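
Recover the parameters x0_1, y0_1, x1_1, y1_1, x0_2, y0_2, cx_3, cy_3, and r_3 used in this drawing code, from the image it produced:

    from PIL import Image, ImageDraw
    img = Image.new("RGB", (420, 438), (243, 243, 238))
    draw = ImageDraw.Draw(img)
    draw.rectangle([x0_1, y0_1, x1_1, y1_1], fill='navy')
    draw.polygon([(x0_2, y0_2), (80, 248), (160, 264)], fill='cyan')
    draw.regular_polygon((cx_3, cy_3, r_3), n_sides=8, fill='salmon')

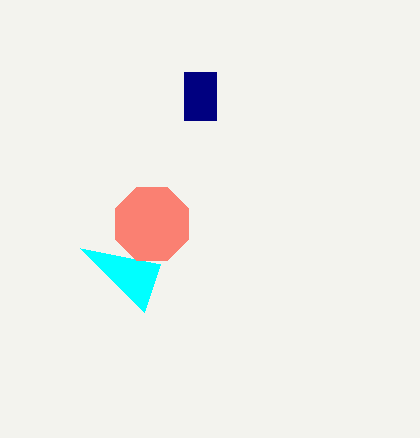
x0_1 = 184, y0_1 = 72, x1_1 = 216, y1_1 = 120, x0_2 = 144, y0_2 = 312, cx_3 = 152, cy_3 = 224, r_3 = 40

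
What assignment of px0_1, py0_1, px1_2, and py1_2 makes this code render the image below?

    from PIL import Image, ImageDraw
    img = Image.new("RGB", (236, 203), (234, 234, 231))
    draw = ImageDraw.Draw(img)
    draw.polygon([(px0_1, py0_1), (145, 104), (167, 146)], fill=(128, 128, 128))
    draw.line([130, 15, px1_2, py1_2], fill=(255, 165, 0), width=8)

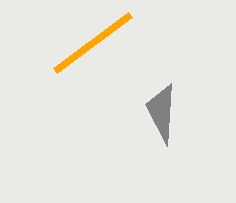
px0_1 = 171
py0_1 = 83
px1_2 = 55
py1_2 = 71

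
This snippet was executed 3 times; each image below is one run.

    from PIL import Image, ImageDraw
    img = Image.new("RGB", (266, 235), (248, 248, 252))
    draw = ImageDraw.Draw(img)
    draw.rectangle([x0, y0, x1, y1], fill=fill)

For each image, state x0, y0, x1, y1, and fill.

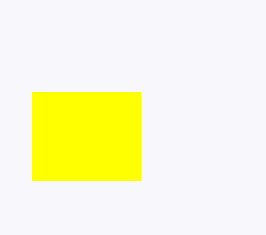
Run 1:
x0 = 32, y0 = 92, x1 = 140, y1 = 180, fill = 'yellow'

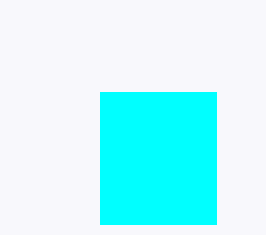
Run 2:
x0 = 100
y0 = 92
x1 = 216
y1 = 224
fill = 'cyan'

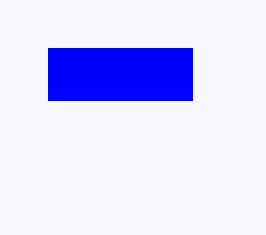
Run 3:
x0 = 48
y0 = 48
x1 = 192
y1 = 100
fill = 'blue'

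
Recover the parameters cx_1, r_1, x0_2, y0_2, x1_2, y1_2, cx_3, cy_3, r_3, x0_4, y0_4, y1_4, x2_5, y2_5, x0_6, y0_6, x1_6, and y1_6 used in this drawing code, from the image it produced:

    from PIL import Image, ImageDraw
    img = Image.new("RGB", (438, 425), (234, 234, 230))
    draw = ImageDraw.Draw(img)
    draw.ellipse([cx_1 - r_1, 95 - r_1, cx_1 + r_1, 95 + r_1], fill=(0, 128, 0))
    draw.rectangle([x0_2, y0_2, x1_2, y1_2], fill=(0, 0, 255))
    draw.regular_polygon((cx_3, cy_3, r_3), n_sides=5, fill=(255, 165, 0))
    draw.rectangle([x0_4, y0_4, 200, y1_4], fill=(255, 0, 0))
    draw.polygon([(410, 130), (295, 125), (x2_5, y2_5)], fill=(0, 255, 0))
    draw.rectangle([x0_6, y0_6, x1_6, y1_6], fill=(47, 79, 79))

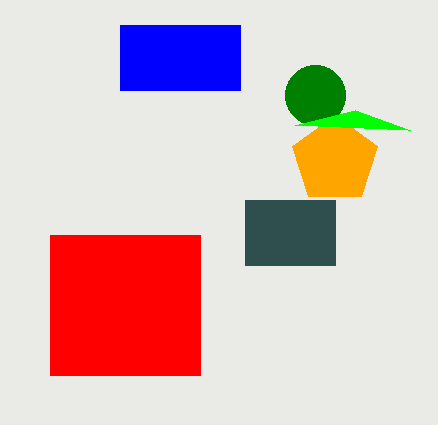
cx_1 = 315, r_1 = 30, x0_2 = 120, y0_2 = 25, x1_2 = 240, y1_2 = 90, cx_3 = 335, cy_3 = 160, r_3 = 45, x0_4 = 50, y0_4 = 235, y1_4 = 375, x2_5 = 355, y2_5 = 110, x0_6 = 245, y0_6 = 200, x1_6 = 335, y1_6 = 265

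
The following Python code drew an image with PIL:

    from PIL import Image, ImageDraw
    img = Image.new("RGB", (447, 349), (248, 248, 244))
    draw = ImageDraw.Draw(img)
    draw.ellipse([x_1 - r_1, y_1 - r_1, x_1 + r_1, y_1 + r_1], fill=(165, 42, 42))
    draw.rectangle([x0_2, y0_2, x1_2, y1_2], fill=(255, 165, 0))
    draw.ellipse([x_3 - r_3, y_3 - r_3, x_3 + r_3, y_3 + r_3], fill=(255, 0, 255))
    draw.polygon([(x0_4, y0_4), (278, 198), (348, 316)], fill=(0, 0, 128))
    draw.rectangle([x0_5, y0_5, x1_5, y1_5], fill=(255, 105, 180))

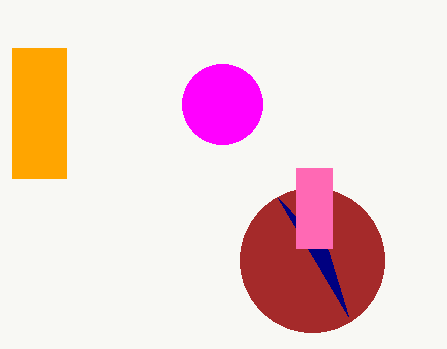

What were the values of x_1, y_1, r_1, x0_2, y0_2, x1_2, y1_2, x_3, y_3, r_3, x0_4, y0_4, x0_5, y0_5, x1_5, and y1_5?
x_1 = 312; y_1 = 260; r_1 = 72; x0_2 = 12; y0_2 = 48; x1_2 = 66; y1_2 = 178; x_3 = 222; y_3 = 104; r_3 = 40; x0_4 = 328; y0_4 = 250; x0_5 = 296; y0_5 = 168; x1_5 = 332; y1_5 = 248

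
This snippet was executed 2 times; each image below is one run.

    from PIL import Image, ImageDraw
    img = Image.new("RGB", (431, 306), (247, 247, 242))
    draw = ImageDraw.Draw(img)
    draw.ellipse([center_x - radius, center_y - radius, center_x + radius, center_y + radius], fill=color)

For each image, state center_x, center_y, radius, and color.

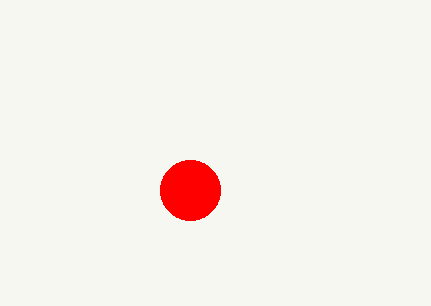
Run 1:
center_x = 190
center_y = 190
radius = 30
color = 'red'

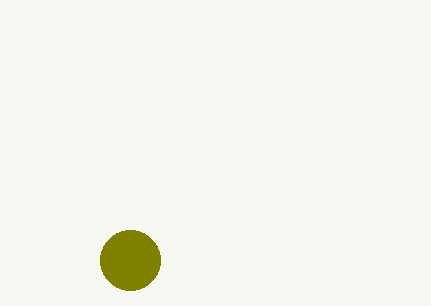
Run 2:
center_x = 130
center_y = 260
radius = 30
color = 'olive'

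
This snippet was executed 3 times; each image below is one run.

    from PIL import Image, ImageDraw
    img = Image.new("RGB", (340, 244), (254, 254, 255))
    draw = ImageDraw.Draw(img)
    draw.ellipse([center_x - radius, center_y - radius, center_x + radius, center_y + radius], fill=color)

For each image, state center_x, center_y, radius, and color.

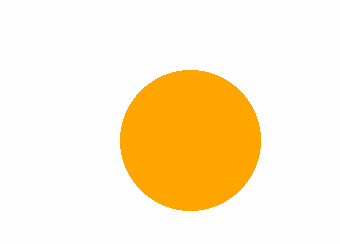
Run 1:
center_x = 190; center_y = 140; radius = 70; color = 'orange'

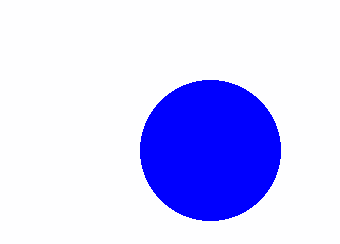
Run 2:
center_x = 210; center_y = 150; radius = 70; color = 'blue'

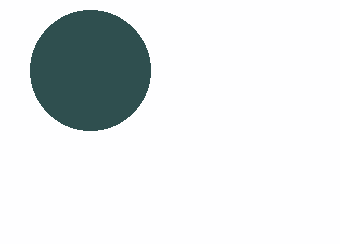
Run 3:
center_x = 90, center_y = 70, radius = 60, color = 'darkslategray'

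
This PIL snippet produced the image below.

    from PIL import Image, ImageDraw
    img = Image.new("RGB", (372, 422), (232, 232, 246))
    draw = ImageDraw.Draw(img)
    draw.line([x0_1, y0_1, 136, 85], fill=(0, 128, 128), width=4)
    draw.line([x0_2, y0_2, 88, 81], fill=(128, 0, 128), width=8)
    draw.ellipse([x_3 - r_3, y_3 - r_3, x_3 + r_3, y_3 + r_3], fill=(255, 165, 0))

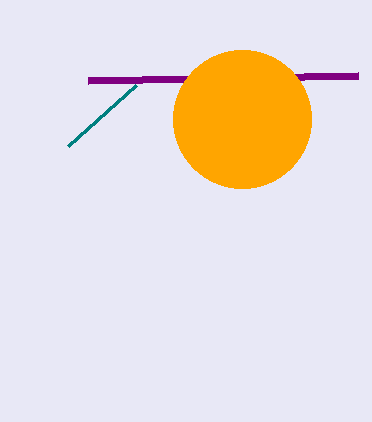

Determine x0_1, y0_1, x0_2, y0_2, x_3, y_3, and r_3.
x0_1 = 68; y0_1 = 146; x0_2 = 358; y0_2 = 76; x_3 = 242; y_3 = 119; r_3 = 69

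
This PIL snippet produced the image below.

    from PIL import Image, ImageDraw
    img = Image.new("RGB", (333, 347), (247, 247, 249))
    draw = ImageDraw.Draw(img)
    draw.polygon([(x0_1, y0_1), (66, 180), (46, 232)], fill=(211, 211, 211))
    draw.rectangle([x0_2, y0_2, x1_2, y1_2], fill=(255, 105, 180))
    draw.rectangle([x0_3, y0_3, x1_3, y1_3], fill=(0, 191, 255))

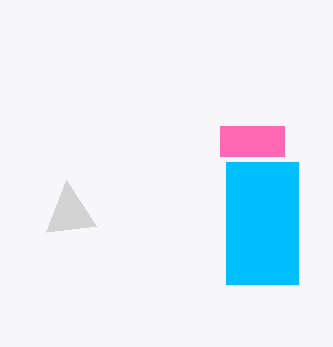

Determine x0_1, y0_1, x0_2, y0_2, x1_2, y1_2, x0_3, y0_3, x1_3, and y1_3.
x0_1 = 96; y0_1 = 226; x0_2 = 220; y0_2 = 126; x1_2 = 284; y1_2 = 156; x0_3 = 226; y0_3 = 162; x1_3 = 298; y1_3 = 284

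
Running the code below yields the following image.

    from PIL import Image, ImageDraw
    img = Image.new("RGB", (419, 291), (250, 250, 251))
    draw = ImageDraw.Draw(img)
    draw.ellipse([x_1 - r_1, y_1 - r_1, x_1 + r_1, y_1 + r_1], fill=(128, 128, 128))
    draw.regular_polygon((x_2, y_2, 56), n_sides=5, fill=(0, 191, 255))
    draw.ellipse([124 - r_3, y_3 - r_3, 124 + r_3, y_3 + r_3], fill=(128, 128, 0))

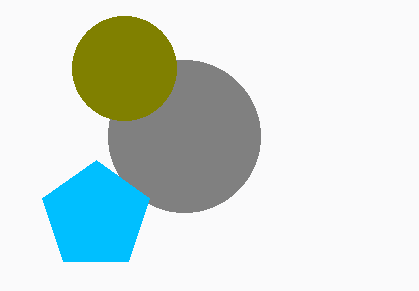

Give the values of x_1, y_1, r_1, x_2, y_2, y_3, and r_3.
x_1 = 184
y_1 = 136
r_1 = 76
x_2 = 96
y_2 = 216
y_3 = 68
r_3 = 52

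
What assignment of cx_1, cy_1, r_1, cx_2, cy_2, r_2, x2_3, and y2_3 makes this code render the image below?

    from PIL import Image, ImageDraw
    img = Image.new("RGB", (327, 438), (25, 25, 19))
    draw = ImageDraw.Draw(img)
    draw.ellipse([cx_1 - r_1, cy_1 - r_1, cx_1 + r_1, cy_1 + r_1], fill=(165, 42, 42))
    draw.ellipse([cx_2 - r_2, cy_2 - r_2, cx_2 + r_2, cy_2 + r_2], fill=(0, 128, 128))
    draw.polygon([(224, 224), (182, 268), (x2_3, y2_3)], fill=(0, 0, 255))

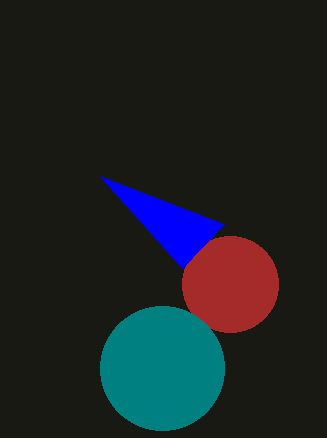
cx_1 = 230
cy_1 = 284
r_1 = 48
cx_2 = 162
cy_2 = 368
r_2 = 62
x2_3 = 100
y2_3 = 176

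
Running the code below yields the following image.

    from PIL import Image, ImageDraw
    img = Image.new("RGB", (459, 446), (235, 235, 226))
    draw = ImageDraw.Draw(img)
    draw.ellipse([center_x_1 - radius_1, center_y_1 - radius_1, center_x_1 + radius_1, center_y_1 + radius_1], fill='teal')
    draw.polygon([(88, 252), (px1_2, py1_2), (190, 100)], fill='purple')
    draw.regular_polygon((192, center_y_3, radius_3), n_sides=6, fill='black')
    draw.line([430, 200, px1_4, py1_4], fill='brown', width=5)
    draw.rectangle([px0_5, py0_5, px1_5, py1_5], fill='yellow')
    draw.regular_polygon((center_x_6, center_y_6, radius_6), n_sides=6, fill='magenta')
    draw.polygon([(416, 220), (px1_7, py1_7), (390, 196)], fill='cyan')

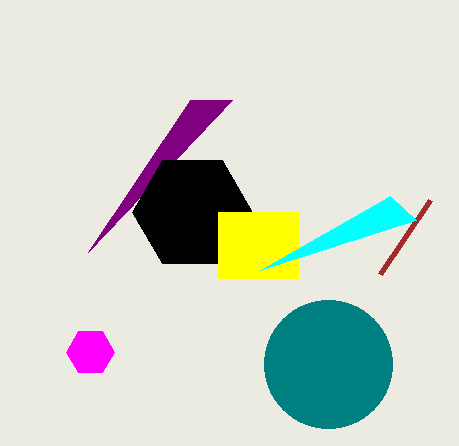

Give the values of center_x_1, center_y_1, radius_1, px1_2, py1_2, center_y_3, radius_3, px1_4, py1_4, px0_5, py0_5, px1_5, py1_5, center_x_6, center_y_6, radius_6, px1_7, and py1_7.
center_x_1 = 328; center_y_1 = 364; radius_1 = 64; px1_2 = 232; py1_2 = 100; center_y_3 = 212; radius_3 = 60; px1_4 = 380; py1_4 = 274; px0_5 = 218; py0_5 = 212; px1_5 = 298; py1_5 = 278; center_x_6 = 90; center_y_6 = 352; radius_6 = 24; px1_7 = 260; py1_7 = 270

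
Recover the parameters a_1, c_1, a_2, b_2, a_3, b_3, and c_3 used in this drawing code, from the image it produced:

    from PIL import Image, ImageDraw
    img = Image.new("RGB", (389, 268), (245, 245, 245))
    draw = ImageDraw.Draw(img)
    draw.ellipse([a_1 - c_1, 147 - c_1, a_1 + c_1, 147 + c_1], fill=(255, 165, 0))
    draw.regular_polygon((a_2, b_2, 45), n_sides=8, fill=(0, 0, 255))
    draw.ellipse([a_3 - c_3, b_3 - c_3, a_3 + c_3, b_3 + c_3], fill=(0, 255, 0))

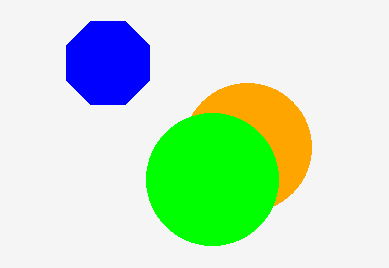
a_1 = 247, c_1 = 64, a_2 = 108, b_2 = 63, a_3 = 212, b_3 = 179, c_3 = 66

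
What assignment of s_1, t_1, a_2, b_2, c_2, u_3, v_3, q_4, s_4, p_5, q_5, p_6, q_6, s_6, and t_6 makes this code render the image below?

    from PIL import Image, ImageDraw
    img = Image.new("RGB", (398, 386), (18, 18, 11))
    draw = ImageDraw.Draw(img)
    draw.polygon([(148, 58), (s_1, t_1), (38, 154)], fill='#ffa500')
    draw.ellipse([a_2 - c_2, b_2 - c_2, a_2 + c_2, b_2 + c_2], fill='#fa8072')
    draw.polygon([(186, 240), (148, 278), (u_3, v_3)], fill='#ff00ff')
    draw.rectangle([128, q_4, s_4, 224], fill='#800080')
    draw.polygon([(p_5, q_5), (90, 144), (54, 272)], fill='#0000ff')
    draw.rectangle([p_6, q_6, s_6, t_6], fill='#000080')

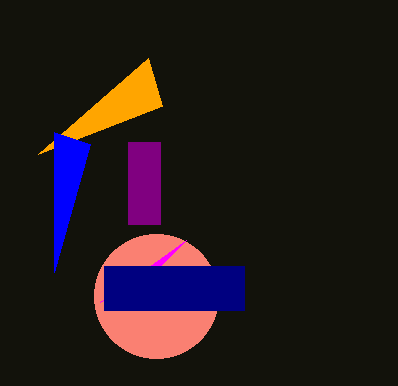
s_1 = 162
t_1 = 106
a_2 = 156
b_2 = 296
c_2 = 62
u_3 = 100
v_3 = 302
q_4 = 142
s_4 = 160
p_5 = 54
q_5 = 132
p_6 = 104
q_6 = 266
s_6 = 244
t_6 = 310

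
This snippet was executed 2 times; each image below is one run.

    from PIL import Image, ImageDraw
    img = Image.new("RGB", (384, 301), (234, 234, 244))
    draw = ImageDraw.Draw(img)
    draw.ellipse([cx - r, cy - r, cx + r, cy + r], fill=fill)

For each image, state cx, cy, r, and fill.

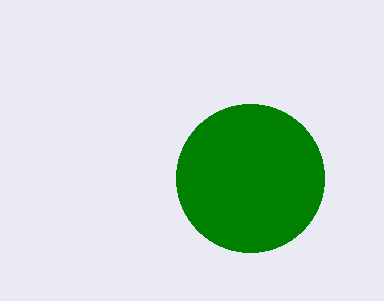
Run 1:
cx = 250; cy = 178; r = 74; fill = 'green'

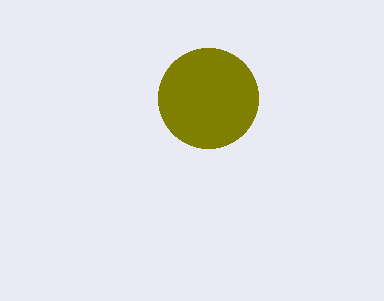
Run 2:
cx = 208; cy = 98; r = 50; fill = 'olive'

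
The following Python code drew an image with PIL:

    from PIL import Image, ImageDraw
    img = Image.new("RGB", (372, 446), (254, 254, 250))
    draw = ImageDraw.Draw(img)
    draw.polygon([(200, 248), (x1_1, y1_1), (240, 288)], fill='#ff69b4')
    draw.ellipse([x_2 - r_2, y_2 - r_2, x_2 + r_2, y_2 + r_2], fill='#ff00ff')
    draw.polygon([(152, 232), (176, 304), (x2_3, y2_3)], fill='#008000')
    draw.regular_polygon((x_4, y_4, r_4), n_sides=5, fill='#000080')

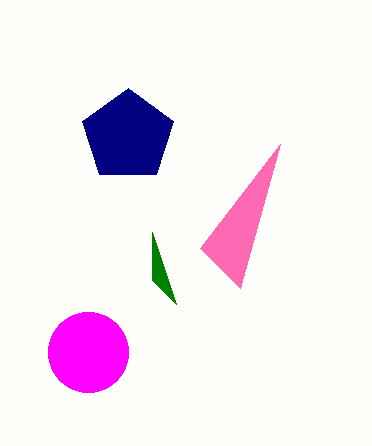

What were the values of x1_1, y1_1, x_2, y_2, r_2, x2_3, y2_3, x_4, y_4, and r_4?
x1_1 = 280, y1_1 = 144, x_2 = 88, y_2 = 352, r_2 = 40, x2_3 = 152, y2_3 = 280, x_4 = 128, y_4 = 136, r_4 = 48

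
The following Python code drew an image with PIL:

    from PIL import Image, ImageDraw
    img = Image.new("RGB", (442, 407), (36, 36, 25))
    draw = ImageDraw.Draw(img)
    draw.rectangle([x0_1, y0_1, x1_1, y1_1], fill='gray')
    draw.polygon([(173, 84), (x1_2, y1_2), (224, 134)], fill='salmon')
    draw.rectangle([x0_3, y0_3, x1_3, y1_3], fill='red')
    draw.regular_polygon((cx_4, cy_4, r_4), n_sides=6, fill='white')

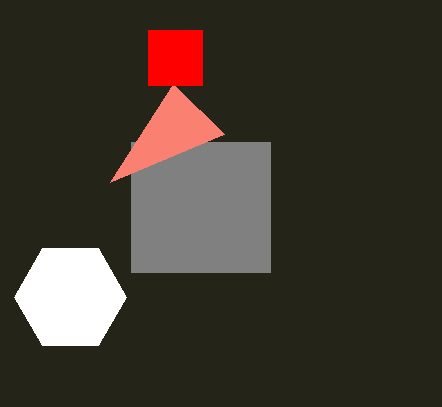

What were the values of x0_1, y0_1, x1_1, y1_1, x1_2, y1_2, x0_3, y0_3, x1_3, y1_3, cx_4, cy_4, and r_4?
x0_1 = 131, y0_1 = 142, x1_1 = 270, y1_1 = 272, x1_2 = 110, y1_2 = 182, x0_3 = 148, y0_3 = 30, x1_3 = 202, y1_3 = 85, cx_4 = 70, cy_4 = 297, r_4 = 56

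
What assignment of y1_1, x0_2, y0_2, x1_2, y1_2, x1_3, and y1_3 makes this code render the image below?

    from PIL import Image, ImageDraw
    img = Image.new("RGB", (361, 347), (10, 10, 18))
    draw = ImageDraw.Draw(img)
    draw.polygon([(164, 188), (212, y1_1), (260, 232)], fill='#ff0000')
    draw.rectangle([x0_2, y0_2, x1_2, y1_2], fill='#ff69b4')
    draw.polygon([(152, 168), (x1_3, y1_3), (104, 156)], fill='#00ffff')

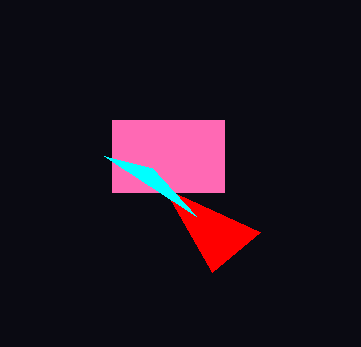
y1_1 = 272
x0_2 = 112
y0_2 = 120
x1_2 = 224
y1_2 = 192
x1_3 = 196
y1_3 = 216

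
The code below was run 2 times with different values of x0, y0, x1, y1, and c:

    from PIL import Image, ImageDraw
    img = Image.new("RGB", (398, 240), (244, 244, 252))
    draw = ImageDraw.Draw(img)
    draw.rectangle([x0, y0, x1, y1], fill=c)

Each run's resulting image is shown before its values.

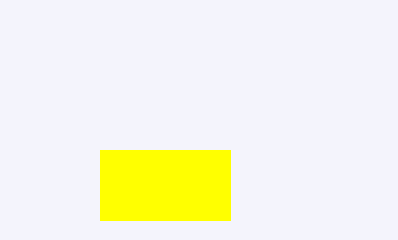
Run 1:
x0 = 100; y0 = 150; x1 = 230; y1 = 220; c = 'yellow'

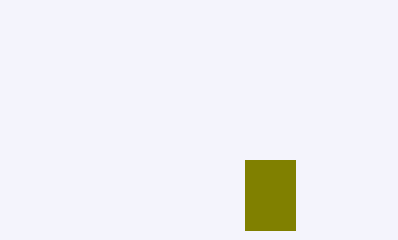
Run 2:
x0 = 245; y0 = 160; x1 = 295; y1 = 230; c = 'olive'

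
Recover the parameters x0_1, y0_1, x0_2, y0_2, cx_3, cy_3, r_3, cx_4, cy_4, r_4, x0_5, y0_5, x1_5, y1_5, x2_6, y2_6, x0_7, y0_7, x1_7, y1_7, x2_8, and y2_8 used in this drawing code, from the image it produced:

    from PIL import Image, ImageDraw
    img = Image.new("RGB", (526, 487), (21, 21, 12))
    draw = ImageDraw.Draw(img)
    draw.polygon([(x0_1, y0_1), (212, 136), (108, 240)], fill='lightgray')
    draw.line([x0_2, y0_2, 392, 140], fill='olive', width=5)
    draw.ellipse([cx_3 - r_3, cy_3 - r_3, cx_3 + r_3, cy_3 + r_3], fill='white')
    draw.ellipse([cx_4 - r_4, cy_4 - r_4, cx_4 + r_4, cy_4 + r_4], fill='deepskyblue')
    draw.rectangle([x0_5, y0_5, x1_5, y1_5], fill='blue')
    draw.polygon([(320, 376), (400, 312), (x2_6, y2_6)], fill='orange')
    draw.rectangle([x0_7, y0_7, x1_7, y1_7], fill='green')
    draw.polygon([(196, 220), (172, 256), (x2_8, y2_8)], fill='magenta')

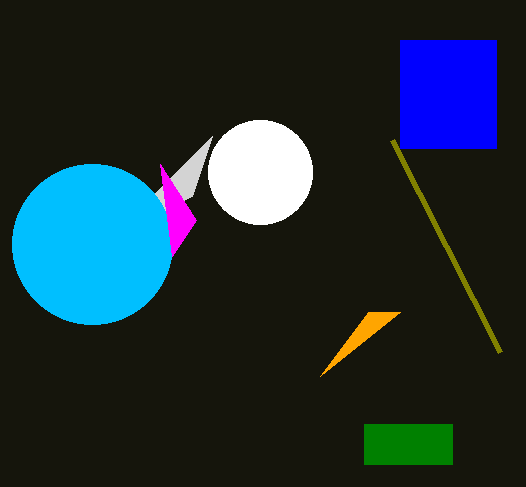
x0_1 = 192
y0_1 = 196
x0_2 = 500
y0_2 = 352
cx_3 = 260
cy_3 = 172
r_3 = 52
cx_4 = 92
cy_4 = 244
r_4 = 80
x0_5 = 400
y0_5 = 40
x1_5 = 496
y1_5 = 148
x2_6 = 368
y2_6 = 312
x0_7 = 364
y0_7 = 424
x1_7 = 452
y1_7 = 464
x2_8 = 160
y2_8 = 164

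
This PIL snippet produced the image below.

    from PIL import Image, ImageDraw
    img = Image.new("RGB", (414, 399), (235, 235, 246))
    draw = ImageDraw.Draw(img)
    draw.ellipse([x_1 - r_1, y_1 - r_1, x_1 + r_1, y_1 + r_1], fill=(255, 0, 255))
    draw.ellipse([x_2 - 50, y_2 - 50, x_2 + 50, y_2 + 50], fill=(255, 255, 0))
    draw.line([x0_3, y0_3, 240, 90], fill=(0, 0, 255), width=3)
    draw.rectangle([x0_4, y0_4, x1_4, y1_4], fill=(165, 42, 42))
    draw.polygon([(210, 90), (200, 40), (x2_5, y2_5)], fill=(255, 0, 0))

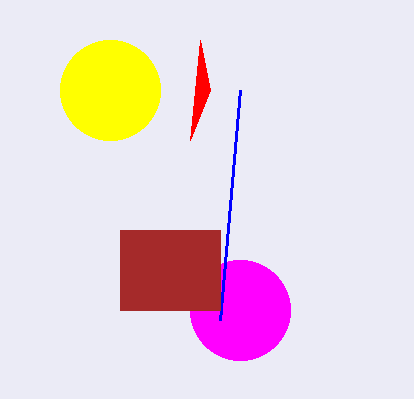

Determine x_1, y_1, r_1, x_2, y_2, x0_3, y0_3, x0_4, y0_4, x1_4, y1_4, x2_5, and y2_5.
x_1 = 240; y_1 = 310; r_1 = 50; x_2 = 110; y_2 = 90; x0_3 = 220; y0_3 = 320; x0_4 = 120; y0_4 = 230; x1_4 = 220; y1_4 = 310; x2_5 = 190; y2_5 = 140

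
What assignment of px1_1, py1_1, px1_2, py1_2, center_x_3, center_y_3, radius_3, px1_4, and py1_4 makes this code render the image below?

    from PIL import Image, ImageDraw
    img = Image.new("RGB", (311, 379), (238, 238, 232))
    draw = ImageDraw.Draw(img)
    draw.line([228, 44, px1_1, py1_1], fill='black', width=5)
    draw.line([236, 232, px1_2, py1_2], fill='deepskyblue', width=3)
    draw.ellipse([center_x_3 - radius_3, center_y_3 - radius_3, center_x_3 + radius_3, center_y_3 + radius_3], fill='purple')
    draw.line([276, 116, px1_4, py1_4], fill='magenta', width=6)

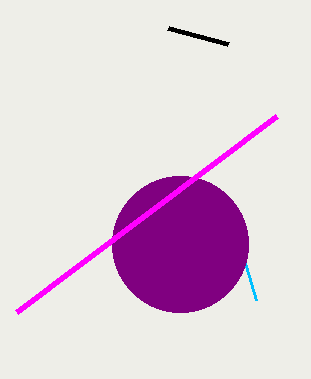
px1_1 = 168; py1_1 = 28; px1_2 = 256; py1_2 = 300; center_x_3 = 180; center_y_3 = 244; radius_3 = 68; px1_4 = 16; py1_4 = 312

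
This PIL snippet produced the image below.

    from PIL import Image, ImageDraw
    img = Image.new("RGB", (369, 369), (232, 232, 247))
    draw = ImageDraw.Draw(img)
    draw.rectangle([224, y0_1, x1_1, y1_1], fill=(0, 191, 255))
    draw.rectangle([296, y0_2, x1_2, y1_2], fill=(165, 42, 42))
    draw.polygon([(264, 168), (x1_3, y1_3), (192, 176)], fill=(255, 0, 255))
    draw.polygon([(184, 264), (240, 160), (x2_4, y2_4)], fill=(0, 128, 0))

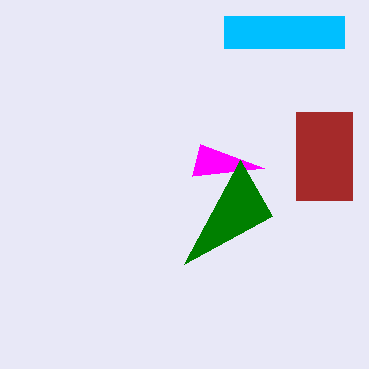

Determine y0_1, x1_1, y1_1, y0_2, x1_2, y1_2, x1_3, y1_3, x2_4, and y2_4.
y0_1 = 16; x1_1 = 344; y1_1 = 48; y0_2 = 112; x1_2 = 352; y1_2 = 200; x1_3 = 200; y1_3 = 144; x2_4 = 272; y2_4 = 216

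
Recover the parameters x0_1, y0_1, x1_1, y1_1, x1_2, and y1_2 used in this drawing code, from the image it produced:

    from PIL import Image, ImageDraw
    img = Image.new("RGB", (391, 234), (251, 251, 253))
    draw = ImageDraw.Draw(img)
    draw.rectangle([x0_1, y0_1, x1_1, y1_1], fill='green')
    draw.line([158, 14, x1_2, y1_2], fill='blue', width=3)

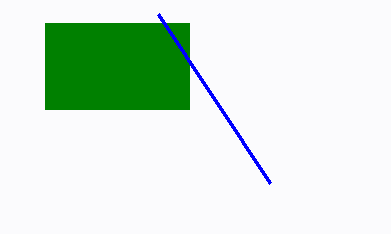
x0_1 = 45
y0_1 = 23
x1_1 = 189
y1_1 = 109
x1_2 = 270
y1_2 = 183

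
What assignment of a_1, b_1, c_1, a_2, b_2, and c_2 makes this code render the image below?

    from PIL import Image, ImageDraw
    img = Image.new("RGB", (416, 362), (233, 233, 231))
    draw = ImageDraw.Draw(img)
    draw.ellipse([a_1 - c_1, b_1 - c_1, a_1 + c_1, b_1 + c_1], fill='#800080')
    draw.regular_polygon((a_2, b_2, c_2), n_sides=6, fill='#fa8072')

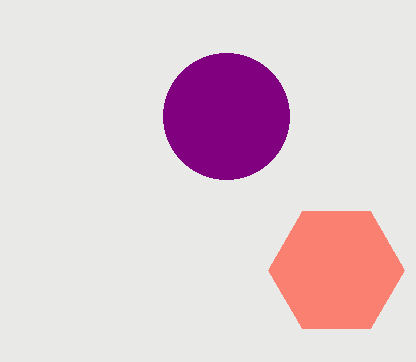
a_1 = 226; b_1 = 116; c_1 = 63; a_2 = 336; b_2 = 270; c_2 = 68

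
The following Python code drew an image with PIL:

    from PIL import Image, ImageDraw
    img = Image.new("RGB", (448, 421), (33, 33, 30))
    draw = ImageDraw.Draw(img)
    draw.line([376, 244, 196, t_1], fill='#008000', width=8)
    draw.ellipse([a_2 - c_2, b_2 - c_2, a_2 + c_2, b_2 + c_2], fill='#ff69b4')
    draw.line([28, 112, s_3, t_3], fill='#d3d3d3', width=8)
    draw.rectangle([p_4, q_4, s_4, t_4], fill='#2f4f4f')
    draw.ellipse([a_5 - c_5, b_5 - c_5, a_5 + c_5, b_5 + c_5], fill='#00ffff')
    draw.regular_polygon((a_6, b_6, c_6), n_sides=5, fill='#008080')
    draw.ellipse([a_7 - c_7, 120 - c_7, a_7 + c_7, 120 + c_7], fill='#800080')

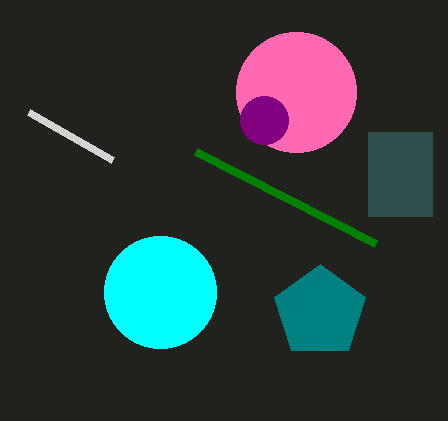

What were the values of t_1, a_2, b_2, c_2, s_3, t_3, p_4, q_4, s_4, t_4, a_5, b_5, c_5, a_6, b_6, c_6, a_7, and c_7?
t_1 = 152
a_2 = 296
b_2 = 92
c_2 = 60
s_3 = 112
t_3 = 160
p_4 = 368
q_4 = 132
s_4 = 432
t_4 = 216
a_5 = 160
b_5 = 292
c_5 = 56
a_6 = 320
b_6 = 312
c_6 = 48
a_7 = 264
c_7 = 24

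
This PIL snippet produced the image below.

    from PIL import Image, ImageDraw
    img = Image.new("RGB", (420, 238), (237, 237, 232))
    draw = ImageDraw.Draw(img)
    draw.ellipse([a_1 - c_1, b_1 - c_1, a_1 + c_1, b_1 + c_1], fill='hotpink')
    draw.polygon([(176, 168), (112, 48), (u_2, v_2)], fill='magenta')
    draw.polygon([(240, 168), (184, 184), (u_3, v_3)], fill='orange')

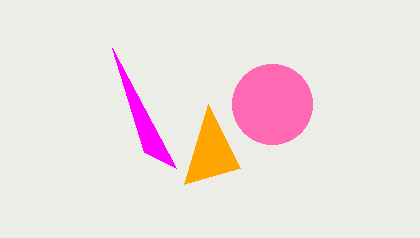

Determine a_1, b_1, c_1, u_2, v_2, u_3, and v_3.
a_1 = 272; b_1 = 104; c_1 = 40; u_2 = 144; v_2 = 152; u_3 = 208; v_3 = 104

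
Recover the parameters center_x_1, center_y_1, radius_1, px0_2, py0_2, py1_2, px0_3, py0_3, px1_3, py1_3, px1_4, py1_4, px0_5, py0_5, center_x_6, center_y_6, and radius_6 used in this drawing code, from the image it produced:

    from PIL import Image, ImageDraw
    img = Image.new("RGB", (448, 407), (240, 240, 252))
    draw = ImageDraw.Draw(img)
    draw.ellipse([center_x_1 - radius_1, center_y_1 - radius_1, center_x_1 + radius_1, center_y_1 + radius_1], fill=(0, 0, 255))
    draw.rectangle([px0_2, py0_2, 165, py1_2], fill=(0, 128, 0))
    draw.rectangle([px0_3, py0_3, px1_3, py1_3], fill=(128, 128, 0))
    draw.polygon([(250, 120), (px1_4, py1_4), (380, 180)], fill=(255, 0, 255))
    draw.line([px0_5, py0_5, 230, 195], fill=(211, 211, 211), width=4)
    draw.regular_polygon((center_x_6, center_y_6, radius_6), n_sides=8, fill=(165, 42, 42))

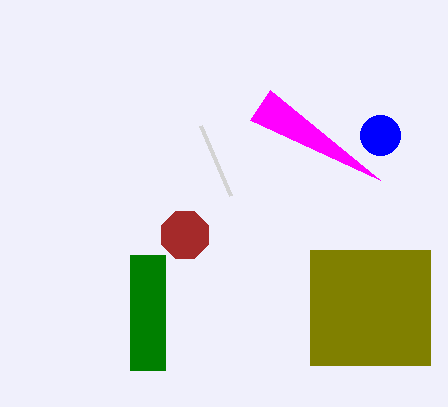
center_x_1 = 380, center_y_1 = 135, radius_1 = 20, px0_2 = 130, py0_2 = 255, py1_2 = 370, px0_3 = 310, py0_3 = 250, px1_3 = 430, py1_3 = 365, px1_4 = 270, py1_4 = 90, px0_5 = 200, py0_5 = 125, center_x_6 = 185, center_y_6 = 235, radius_6 = 25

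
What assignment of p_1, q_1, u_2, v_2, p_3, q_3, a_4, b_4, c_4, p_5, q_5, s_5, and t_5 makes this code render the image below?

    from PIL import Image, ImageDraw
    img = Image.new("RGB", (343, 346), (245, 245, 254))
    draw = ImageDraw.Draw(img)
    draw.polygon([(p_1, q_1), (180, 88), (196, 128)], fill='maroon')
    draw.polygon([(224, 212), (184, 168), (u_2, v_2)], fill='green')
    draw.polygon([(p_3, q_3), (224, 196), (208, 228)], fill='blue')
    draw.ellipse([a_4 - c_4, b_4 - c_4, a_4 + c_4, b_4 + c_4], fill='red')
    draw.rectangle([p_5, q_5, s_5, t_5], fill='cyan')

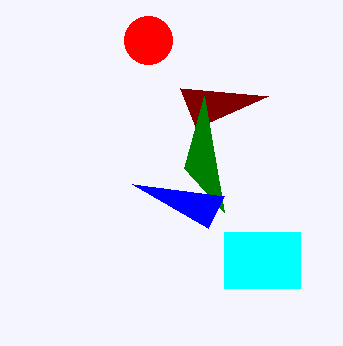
p_1 = 268
q_1 = 96
u_2 = 204
v_2 = 96
p_3 = 132
q_3 = 184
a_4 = 148
b_4 = 40
c_4 = 24
p_5 = 224
q_5 = 232
s_5 = 300
t_5 = 288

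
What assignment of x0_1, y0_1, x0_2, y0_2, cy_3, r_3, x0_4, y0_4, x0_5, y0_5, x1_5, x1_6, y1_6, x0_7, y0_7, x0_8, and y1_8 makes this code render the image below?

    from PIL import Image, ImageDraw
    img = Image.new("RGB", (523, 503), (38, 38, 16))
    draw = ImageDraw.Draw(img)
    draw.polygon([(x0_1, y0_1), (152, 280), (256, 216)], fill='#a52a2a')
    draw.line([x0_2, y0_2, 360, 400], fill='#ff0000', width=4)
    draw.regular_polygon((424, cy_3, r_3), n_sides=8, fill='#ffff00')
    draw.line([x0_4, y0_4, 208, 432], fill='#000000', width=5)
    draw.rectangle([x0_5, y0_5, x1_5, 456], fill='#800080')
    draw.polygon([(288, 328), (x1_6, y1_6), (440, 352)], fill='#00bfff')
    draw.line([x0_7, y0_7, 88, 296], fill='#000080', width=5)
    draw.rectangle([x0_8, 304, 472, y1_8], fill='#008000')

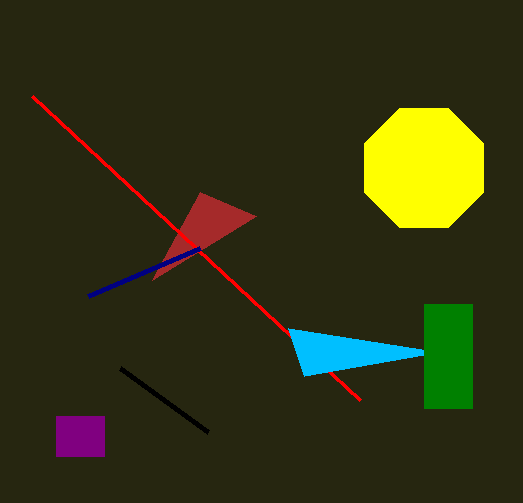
x0_1 = 200; y0_1 = 192; x0_2 = 32; y0_2 = 96; cy_3 = 168; r_3 = 64; x0_4 = 120; y0_4 = 368; x0_5 = 56; y0_5 = 416; x1_5 = 104; x1_6 = 304; y1_6 = 376; x0_7 = 200; y0_7 = 248; x0_8 = 424; y1_8 = 408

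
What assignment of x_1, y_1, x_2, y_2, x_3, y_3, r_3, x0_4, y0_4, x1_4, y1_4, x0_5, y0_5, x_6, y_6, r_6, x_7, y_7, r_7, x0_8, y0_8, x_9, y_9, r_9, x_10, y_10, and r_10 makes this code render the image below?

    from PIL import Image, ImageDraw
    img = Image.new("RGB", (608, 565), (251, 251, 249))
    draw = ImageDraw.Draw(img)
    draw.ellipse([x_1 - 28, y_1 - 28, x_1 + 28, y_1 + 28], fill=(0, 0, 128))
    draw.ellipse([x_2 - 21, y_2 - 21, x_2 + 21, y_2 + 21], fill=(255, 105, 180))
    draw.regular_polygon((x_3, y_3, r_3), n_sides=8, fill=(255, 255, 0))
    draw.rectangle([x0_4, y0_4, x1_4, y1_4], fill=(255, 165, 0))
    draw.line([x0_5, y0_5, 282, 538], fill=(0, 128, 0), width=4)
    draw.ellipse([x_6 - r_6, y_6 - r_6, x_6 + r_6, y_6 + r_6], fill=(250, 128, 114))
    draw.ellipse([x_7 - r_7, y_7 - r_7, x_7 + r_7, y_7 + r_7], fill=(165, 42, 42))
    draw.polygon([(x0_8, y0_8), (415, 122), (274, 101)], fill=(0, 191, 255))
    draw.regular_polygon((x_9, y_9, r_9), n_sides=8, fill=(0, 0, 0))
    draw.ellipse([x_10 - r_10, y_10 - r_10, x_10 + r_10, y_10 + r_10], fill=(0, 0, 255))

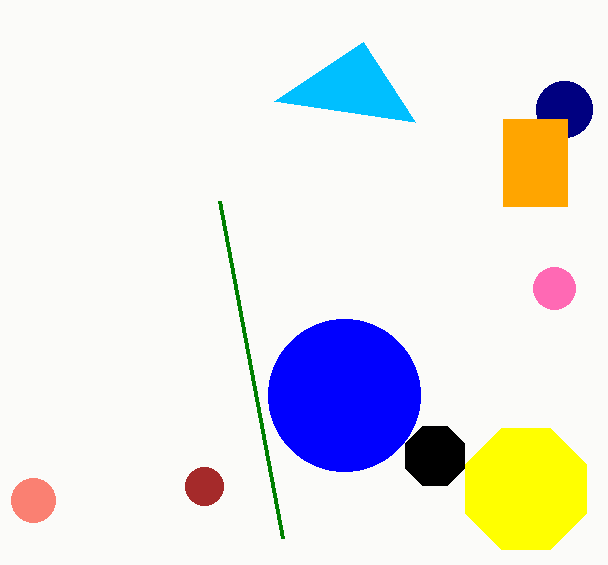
x_1 = 564; y_1 = 109; x_2 = 554; y_2 = 288; x_3 = 526; y_3 = 489; r_3 = 65; x0_4 = 503; y0_4 = 119; x1_4 = 567; y1_4 = 206; x0_5 = 219; y0_5 = 201; x_6 = 33; y_6 = 500; r_6 = 22; x_7 = 204; y_7 = 486; r_7 = 19; x0_8 = 363; y0_8 = 42; x_9 = 435; y_9 = 456; r_9 = 32; x_10 = 344; y_10 = 395; r_10 = 76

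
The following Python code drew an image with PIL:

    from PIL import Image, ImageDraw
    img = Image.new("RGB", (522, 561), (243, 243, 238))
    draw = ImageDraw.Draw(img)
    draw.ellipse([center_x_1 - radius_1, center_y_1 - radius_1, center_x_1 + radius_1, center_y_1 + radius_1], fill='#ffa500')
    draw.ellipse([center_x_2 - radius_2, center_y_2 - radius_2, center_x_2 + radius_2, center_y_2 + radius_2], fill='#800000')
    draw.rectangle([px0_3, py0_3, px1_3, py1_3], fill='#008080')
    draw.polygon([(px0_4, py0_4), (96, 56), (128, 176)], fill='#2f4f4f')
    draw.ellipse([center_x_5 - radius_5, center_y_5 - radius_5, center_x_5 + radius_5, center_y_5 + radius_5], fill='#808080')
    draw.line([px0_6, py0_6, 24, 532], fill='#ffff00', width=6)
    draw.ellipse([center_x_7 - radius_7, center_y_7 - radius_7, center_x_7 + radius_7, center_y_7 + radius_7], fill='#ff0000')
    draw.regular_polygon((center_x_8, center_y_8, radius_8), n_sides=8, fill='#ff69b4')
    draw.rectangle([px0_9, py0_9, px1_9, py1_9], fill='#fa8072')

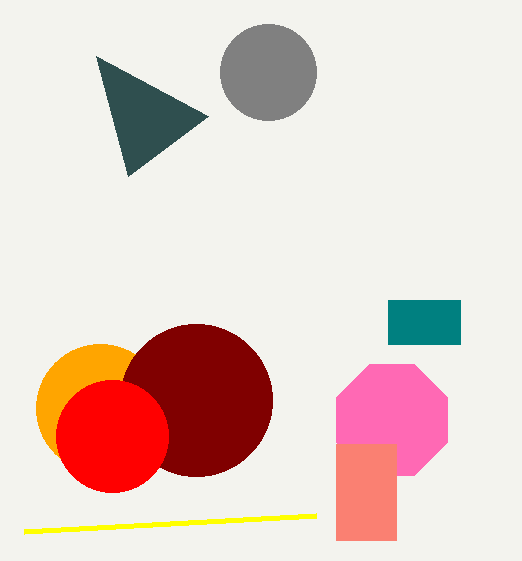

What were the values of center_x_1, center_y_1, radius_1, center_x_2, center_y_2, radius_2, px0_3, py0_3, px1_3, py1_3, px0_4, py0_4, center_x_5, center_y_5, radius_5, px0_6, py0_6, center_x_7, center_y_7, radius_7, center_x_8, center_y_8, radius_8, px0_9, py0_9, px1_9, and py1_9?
center_x_1 = 100, center_y_1 = 408, radius_1 = 64, center_x_2 = 196, center_y_2 = 400, radius_2 = 76, px0_3 = 388, py0_3 = 300, px1_3 = 460, py1_3 = 344, px0_4 = 208, py0_4 = 116, center_x_5 = 268, center_y_5 = 72, radius_5 = 48, px0_6 = 316, py0_6 = 516, center_x_7 = 112, center_y_7 = 436, radius_7 = 56, center_x_8 = 392, center_y_8 = 420, radius_8 = 60, px0_9 = 336, py0_9 = 444, px1_9 = 396, py1_9 = 540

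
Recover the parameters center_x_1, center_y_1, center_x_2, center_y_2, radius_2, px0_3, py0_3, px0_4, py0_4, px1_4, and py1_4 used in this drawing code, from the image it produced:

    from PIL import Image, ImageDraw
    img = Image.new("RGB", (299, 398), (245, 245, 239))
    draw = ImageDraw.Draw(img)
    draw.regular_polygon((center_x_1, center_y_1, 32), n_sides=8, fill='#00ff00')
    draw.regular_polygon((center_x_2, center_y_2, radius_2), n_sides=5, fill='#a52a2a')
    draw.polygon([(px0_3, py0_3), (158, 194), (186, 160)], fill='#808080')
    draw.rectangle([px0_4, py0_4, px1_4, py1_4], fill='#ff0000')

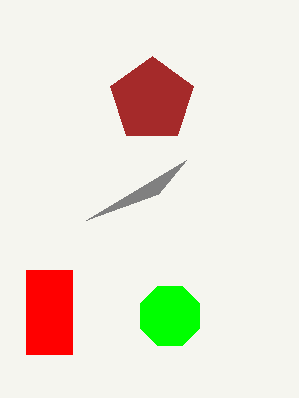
center_x_1 = 170; center_y_1 = 316; center_x_2 = 152; center_y_2 = 100; radius_2 = 44; px0_3 = 86; py0_3 = 220; px0_4 = 26; py0_4 = 270; px1_4 = 72; py1_4 = 354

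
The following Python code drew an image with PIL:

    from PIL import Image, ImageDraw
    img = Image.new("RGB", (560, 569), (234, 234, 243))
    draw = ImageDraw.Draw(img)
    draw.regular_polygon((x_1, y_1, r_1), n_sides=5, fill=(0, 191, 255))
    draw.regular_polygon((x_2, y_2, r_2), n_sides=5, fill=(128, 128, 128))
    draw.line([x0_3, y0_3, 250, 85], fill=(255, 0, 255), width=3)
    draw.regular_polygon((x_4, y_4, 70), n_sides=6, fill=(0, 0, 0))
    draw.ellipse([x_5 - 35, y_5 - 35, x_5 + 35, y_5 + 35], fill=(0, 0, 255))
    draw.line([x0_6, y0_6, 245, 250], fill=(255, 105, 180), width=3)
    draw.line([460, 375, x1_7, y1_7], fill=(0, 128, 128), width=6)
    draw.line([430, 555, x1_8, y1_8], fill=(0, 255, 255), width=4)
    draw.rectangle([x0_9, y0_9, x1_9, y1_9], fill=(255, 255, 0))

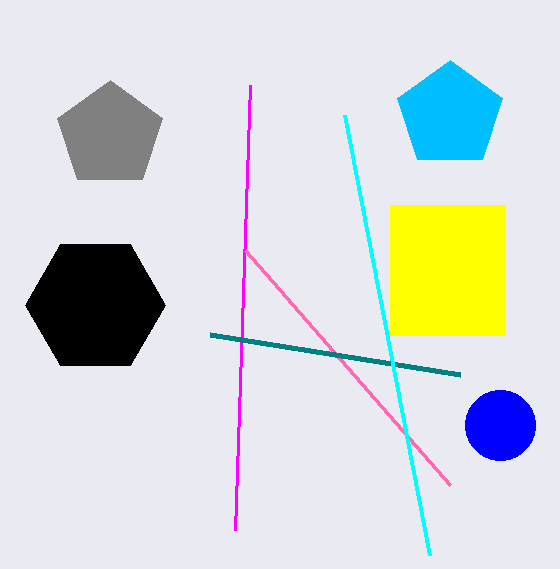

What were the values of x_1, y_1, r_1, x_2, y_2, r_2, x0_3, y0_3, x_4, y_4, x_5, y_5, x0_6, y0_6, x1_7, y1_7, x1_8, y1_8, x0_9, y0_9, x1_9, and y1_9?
x_1 = 450
y_1 = 115
r_1 = 55
x_2 = 110
y_2 = 135
r_2 = 55
x0_3 = 235
y0_3 = 530
x_4 = 95
y_4 = 305
x_5 = 500
y_5 = 425
x0_6 = 450
y0_6 = 485
x1_7 = 210
y1_7 = 335
x1_8 = 345
y1_8 = 115
x0_9 = 390
y0_9 = 205
x1_9 = 505
y1_9 = 335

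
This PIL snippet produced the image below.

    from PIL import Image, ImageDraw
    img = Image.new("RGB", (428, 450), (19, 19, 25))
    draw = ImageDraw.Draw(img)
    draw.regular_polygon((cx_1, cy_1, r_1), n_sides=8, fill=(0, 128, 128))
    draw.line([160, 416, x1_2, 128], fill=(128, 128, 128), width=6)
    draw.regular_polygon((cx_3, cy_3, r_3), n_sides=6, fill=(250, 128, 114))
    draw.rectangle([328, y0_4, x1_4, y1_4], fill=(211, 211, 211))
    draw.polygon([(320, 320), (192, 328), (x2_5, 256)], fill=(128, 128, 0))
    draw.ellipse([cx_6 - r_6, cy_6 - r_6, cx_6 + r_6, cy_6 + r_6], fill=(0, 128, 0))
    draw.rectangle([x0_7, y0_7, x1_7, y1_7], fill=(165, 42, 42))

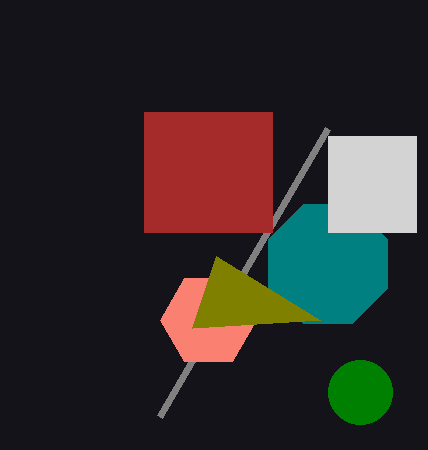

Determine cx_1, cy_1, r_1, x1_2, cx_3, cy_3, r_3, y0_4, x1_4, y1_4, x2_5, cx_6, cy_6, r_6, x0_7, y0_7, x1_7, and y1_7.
cx_1 = 328; cy_1 = 264; r_1 = 64; x1_2 = 328; cx_3 = 208; cy_3 = 320; r_3 = 48; y0_4 = 136; x1_4 = 416; y1_4 = 232; x2_5 = 216; cx_6 = 360; cy_6 = 392; r_6 = 32; x0_7 = 144; y0_7 = 112; x1_7 = 272; y1_7 = 232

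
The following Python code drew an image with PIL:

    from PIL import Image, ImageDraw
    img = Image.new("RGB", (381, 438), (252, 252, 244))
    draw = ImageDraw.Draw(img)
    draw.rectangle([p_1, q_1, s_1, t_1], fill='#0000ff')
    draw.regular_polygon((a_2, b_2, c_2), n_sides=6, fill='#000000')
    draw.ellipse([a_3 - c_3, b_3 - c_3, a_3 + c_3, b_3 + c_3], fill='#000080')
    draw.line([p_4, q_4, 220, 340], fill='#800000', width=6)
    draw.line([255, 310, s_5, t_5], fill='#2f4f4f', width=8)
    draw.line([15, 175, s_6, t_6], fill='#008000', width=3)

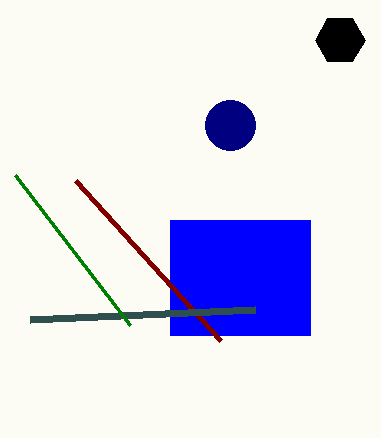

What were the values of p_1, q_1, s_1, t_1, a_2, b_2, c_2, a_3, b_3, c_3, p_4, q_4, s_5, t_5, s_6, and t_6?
p_1 = 170; q_1 = 220; s_1 = 310; t_1 = 335; a_2 = 340; b_2 = 40; c_2 = 25; a_3 = 230; b_3 = 125; c_3 = 25; p_4 = 75; q_4 = 180; s_5 = 30; t_5 = 320; s_6 = 130; t_6 = 325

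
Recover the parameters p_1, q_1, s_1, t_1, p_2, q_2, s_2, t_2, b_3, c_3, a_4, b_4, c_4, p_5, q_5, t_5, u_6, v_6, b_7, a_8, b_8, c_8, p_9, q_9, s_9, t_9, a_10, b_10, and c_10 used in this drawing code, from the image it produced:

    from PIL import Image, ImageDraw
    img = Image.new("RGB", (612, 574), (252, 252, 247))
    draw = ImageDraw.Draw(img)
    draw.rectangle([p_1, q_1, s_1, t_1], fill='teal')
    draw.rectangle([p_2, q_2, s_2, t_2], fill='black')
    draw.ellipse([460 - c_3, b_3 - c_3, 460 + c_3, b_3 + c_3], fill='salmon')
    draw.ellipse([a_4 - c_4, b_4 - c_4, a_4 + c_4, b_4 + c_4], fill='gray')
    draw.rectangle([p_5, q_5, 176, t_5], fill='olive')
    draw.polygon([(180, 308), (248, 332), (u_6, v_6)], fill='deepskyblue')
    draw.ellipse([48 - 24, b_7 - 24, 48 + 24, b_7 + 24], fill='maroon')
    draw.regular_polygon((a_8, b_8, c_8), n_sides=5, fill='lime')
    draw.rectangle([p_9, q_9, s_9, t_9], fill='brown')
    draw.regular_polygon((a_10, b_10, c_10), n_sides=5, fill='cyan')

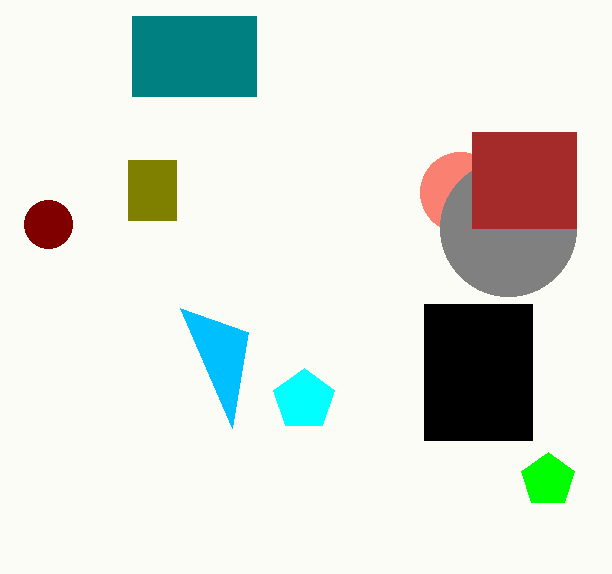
p_1 = 132
q_1 = 16
s_1 = 256
t_1 = 96
p_2 = 424
q_2 = 304
s_2 = 532
t_2 = 440
b_3 = 192
c_3 = 40
a_4 = 508
b_4 = 228
c_4 = 68
p_5 = 128
q_5 = 160
t_5 = 220
u_6 = 232
v_6 = 428
b_7 = 224
a_8 = 548
b_8 = 480
c_8 = 28
p_9 = 472
q_9 = 132
s_9 = 576
t_9 = 228
a_10 = 304
b_10 = 400
c_10 = 32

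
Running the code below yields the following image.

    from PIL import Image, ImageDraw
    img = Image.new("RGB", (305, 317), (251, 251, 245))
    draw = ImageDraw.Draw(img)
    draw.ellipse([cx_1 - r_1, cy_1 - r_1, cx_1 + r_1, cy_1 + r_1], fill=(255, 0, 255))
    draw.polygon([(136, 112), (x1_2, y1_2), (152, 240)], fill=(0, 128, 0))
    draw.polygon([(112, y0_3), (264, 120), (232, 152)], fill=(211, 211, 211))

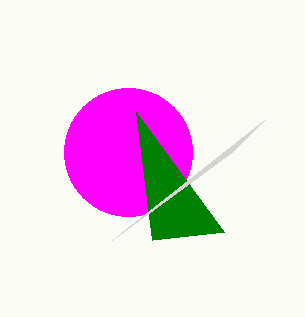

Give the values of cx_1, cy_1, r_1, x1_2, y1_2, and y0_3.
cx_1 = 128, cy_1 = 152, r_1 = 64, x1_2 = 224, y1_2 = 232, y0_3 = 240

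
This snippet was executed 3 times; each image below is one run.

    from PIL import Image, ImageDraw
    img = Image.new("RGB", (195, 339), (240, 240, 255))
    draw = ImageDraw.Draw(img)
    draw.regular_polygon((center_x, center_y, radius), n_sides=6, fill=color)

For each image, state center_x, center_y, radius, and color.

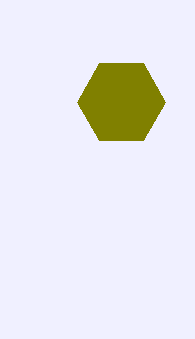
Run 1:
center_x = 121; center_y = 102; radius = 44; color = 'olive'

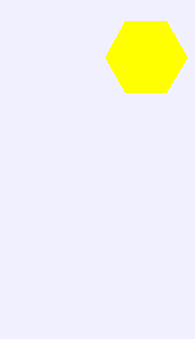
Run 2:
center_x = 146
center_y = 57
radius = 41
color = 'yellow'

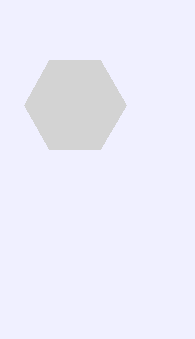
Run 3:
center_x = 75
center_y = 105
radius = 51
color = 'lightgray'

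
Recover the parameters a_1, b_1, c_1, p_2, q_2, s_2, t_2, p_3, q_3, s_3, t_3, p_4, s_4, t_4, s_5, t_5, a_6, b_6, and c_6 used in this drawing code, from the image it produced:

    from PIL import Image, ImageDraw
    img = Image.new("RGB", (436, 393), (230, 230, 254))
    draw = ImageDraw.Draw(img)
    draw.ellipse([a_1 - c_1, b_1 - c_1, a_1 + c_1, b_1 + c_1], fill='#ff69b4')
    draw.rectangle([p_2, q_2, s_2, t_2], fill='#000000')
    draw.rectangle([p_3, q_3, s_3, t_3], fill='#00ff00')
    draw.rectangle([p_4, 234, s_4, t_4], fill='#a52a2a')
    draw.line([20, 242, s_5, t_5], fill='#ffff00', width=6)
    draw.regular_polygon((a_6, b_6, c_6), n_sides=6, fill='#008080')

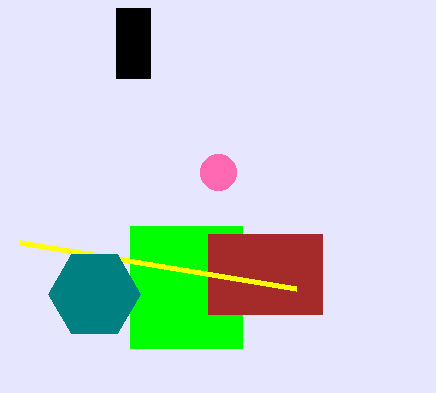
a_1 = 218
b_1 = 172
c_1 = 18
p_2 = 116
q_2 = 8
s_2 = 150
t_2 = 78
p_3 = 130
q_3 = 226
s_3 = 242
t_3 = 348
p_4 = 208
s_4 = 322
t_4 = 314
s_5 = 296
t_5 = 288
a_6 = 94
b_6 = 294
c_6 = 46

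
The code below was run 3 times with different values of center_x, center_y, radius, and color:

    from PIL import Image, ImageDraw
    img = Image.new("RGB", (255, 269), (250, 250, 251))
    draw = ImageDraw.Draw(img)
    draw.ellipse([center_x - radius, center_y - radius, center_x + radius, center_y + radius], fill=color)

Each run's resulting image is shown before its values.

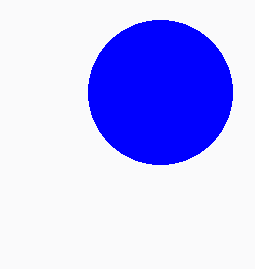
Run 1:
center_x = 160; center_y = 92; radius = 72; color = 'blue'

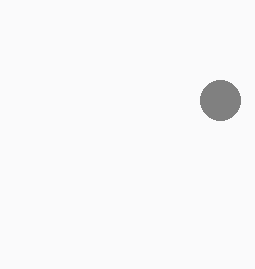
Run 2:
center_x = 220, center_y = 100, radius = 20, color = 'gray'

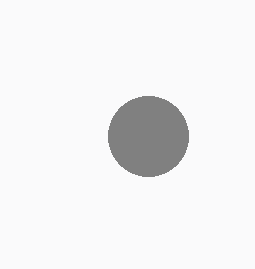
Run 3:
center_x = 148; center_y = 136; radius = 40; color = 'gray'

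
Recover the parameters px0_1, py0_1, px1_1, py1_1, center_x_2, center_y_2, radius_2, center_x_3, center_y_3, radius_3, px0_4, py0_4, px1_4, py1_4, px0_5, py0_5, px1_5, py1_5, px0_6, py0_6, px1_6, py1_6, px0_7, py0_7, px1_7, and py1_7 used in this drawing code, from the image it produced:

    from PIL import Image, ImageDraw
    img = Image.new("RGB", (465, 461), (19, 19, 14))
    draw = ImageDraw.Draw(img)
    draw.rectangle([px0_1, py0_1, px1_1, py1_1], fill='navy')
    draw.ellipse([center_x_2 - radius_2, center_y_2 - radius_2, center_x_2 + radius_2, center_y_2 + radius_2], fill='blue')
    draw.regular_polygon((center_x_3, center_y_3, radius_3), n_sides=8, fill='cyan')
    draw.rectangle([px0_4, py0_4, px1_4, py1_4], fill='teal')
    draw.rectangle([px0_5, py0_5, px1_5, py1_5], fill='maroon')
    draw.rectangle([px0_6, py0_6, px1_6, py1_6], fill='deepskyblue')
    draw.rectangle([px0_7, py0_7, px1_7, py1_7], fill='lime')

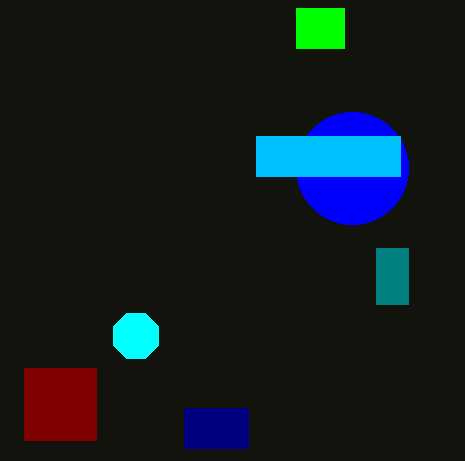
px0_1 = 184; py0_1 = 408; px1_1 = 248; py1_1 = 448; center_x_2 = 352; center_y_2 = 168; radius_2 = 56; center_x_3 = 136; center_y_3 = 336; radius_3 = 24; px0_4 = 376; py0_4 = 248; px1_4 = 408; py1_4 = 304; px0_5 = 24; py0_5 = 368; px1_5 = 96; py1_5 = 440; px0_6 = 256; py0_6 = 136; px1_6 = 400; py1_6 = 176; px0_7 = 296; py0_7 = 8; px1_7 = 344; py1_7 = 48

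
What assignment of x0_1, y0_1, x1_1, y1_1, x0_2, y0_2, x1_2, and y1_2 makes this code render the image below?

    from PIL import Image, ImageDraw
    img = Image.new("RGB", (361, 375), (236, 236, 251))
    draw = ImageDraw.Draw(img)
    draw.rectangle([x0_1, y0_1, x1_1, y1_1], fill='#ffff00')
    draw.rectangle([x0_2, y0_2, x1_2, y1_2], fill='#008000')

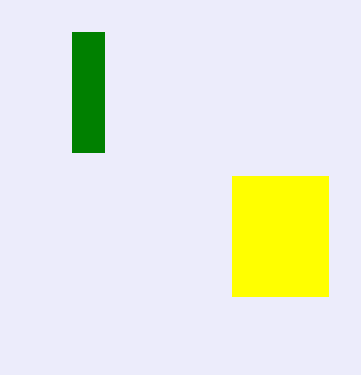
x0_1 = 232; y0_1 = 176; x1_1 = 328; y1_1 = 296; x0_2 = 72; y0_2 = 32; x1_2 = 104; y1_2 = 152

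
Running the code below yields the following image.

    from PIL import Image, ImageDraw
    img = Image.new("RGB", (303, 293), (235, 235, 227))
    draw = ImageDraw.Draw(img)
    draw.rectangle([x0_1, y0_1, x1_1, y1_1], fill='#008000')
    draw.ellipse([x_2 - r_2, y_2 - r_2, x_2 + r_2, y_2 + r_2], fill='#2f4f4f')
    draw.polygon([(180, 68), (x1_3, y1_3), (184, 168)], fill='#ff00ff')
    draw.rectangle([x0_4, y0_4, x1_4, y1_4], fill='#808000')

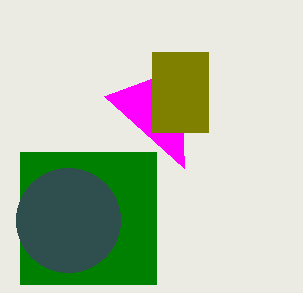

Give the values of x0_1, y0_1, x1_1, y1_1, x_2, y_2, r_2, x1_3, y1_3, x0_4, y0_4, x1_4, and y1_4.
x0_1 = 20, y0_1 = 152, x1_1 = 156, y1_1 = 284, x_2 = 68, y_2 = 220, r_2 = 52, x1_3 = 104, y1_3 = 96, x0_4 = 152, y0_4 = 52, x1_4 = 208, y1_4 = 132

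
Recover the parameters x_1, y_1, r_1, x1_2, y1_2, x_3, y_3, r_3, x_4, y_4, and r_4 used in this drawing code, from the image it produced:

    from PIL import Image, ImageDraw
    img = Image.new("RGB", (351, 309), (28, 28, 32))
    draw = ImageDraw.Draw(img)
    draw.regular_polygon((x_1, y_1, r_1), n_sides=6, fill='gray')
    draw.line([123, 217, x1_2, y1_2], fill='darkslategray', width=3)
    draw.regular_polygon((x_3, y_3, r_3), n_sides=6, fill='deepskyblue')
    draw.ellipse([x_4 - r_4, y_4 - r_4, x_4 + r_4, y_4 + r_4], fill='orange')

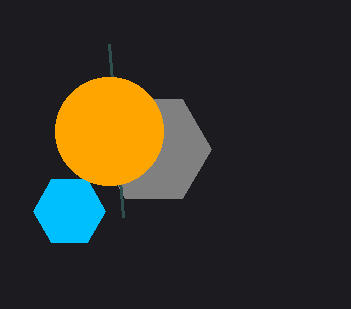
x_1 = 154
y_1 = 149
r_1 = 57
x1_2 = 109
y1_2 = 44
x_3 = 69
y_3 = 211
r_3 = 36
x_4 = 109
y_4 = 131
r_4 = 54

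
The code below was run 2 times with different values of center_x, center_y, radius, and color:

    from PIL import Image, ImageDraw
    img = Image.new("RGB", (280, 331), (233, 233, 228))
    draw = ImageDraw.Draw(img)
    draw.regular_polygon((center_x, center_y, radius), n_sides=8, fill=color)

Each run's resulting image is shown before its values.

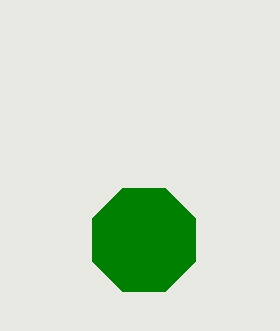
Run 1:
center_x = 144; center_y = 240; radius = 56; color = 'green'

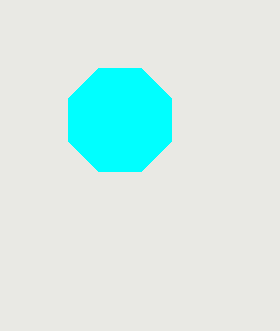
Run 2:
center_x = 120, center_y = 120, radius = 56, color = 'cyan'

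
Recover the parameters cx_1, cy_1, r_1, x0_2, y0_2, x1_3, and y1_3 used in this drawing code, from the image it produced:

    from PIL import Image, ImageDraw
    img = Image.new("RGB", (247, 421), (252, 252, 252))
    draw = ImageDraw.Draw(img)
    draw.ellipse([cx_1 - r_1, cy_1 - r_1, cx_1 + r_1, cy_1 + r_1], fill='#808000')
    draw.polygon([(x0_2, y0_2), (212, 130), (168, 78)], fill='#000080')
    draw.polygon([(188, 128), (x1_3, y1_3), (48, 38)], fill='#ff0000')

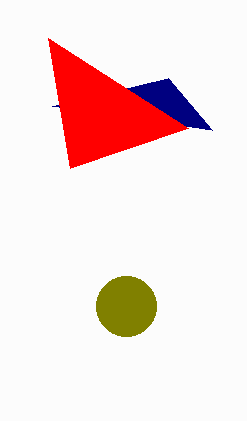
cx_1 = 126; cy_1 = 306; r_1 = 30; x0_2 = 52; y0_2 = 106; x1_3 = 70; y1_3 = 168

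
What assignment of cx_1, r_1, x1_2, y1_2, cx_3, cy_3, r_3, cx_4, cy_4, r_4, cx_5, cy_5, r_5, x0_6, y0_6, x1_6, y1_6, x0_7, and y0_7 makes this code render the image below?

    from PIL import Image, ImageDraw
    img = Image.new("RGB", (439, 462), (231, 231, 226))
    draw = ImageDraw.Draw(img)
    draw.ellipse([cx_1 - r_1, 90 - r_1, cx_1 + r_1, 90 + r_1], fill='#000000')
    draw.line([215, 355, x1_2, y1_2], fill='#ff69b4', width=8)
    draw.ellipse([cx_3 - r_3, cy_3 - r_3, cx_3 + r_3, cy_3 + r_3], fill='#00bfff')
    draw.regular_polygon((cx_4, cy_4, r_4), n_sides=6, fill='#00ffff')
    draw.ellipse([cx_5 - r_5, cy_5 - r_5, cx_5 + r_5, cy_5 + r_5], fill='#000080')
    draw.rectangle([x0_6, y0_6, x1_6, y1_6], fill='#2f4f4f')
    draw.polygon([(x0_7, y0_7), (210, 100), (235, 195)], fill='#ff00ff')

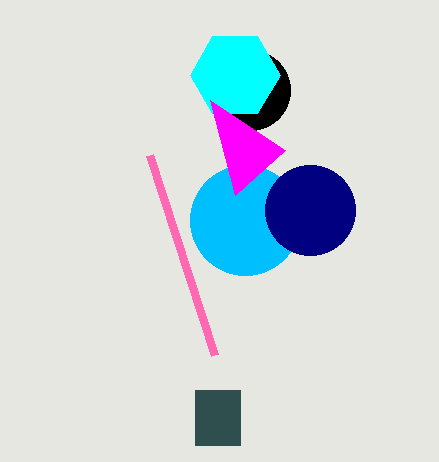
cx_1 = 250; r_1 = 40; x1_2 = 150; y1_2 = 155; cx_3 = 245; cy_3 = 220; r_3 = 55; cx_4 = 235; cy_4 = 75; r_4 = 45; cx_5 = 310; cy_5 = 210; r_5 = 45; x0_6 = 195; y0_6 = 390; x1_6 = 240; y1_6 = 445; x0_7 = 285; y0_7 = 150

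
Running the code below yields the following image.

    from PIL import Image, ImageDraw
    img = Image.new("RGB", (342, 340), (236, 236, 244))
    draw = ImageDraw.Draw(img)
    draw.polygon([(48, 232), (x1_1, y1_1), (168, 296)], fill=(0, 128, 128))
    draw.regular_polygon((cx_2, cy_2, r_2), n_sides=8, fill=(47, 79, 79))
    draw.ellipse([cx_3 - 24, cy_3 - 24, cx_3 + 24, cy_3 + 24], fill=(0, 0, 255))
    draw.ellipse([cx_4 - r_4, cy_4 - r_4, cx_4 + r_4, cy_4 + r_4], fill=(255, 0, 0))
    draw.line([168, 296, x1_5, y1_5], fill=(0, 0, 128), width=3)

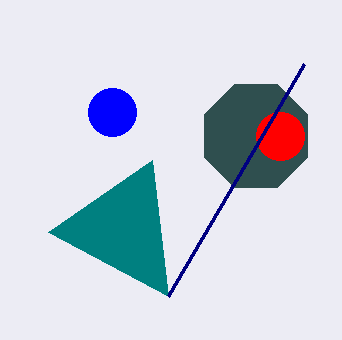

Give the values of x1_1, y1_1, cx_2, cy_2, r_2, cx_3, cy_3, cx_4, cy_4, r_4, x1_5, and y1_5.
x1_1 = 152, y1_1 = 160, cx_2 = 256, cy_2 = 136, r_2 = 56, cx_3 = 112, cy_3 = 112, cx_4 = 280, cy_4 = 136, r_4 = 24, x1_5 = 304, y1_5 = 64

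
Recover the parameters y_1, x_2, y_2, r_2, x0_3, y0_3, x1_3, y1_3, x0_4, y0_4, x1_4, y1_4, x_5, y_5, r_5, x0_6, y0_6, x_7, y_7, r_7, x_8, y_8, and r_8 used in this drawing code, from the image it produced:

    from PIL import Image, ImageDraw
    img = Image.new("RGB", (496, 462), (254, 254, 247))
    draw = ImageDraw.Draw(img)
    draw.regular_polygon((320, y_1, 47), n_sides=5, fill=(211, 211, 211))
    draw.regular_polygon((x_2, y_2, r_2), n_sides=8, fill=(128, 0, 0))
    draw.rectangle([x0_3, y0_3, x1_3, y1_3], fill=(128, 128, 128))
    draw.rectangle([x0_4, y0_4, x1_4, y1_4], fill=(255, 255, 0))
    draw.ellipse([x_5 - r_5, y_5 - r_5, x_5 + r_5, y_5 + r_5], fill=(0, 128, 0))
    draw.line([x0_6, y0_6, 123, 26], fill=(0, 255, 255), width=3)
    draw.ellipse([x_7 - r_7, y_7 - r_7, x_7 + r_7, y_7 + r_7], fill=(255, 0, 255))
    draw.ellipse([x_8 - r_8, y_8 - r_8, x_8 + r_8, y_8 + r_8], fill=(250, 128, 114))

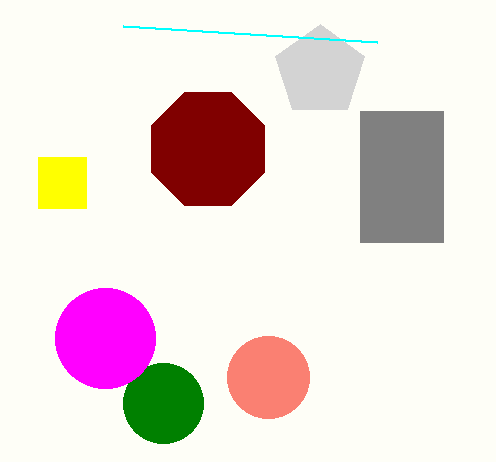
y_1 = 71; x_2 = 208; y_2 = 149; r_2 = 61; x0_3 = 360; y0_3 = 111; x1_3 = 443; y1_3 = 242; x0_4 = 38; y0_4 = 157; x1_4 = 86; y1_4 = 208; x_5 = 163; y_5 = 403; r_5 = 40; x0_6 = 377; y0_6 = 42; x_7 = 105; y_7 = 338; r_7 = 50; x_8 = 268; y_8 = 377; r_8 = 41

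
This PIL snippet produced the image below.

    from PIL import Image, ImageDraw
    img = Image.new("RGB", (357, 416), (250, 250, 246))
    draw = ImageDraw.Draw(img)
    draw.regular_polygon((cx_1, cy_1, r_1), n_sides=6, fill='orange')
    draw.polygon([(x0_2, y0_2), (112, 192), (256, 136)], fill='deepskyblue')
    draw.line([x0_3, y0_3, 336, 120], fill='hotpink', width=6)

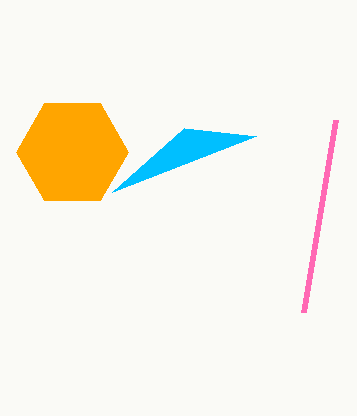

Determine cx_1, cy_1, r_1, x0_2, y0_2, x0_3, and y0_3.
cx_1 = 72
cy_1 = 152
r_1 = 56
x0_2 = 184
y0_2 = 128
x0_3 = 304
y0_3 = 312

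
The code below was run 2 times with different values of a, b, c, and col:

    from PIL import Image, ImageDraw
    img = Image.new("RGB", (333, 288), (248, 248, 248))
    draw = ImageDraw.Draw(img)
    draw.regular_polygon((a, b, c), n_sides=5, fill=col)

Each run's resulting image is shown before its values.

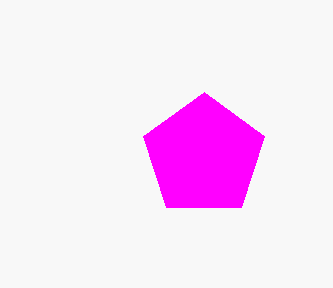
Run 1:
a = 204; b = 156; c = 64; col = 'magenta'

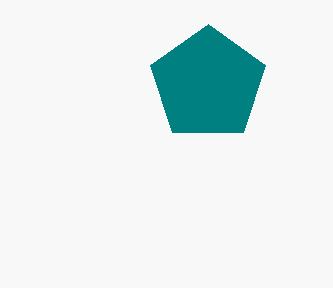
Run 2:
a = 208; b = 84; c = 60; col = 'teal'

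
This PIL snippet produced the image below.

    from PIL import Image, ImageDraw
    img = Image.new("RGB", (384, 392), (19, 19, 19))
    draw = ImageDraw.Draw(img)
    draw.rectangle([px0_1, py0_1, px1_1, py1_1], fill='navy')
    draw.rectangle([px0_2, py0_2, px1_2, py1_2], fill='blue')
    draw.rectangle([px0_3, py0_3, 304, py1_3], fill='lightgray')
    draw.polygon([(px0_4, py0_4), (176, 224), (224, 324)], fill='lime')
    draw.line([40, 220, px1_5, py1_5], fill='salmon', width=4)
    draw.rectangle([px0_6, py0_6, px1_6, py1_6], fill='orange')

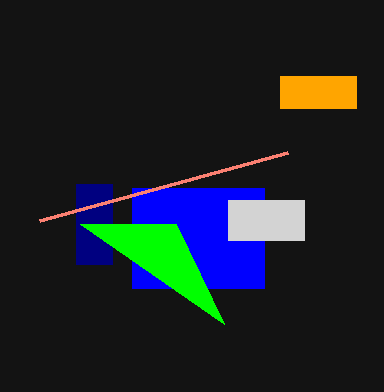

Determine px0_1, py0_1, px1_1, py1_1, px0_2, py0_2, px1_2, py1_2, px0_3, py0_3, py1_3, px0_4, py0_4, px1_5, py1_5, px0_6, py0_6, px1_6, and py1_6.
px0_1 = 76, py0_1 = 184, px1_1 = 112, py1_1 = 264, px0_2 = 132, py0_2 = 188, px1_2 = 264, py1_2 = 288, px0_3 = 228, py0_3 = 200, py1_3 = 240, px0_4 = 80, py0_4 = 224, px1_5 = 288, py1_5 = 152, px0_6 = 280, py0_6 = 76, px1_6 = 356, py1_6 = 108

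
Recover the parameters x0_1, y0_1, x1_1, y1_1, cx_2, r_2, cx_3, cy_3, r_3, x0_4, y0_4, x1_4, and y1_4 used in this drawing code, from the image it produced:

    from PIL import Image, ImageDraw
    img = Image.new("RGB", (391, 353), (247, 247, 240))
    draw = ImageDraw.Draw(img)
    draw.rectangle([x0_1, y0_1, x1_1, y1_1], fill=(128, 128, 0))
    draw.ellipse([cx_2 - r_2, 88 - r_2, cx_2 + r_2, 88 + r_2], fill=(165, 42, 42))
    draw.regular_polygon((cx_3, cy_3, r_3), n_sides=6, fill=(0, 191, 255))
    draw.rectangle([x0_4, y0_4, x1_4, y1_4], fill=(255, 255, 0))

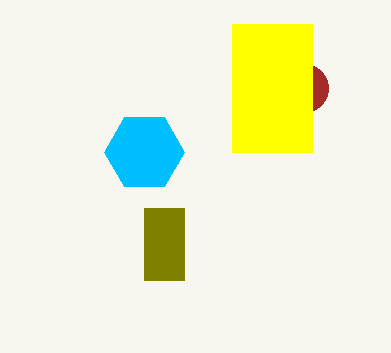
x0_1 = 144; y0_1 = 208; x1_1 = 184; y1_1 = 280; cx_2 = 304; r_2 = 24; cx_3 = 144; cy_3 = 152; r_3 = 40; x0_4 = 232; y0_4 = 24; x1_4 = 312; y1_4 = 152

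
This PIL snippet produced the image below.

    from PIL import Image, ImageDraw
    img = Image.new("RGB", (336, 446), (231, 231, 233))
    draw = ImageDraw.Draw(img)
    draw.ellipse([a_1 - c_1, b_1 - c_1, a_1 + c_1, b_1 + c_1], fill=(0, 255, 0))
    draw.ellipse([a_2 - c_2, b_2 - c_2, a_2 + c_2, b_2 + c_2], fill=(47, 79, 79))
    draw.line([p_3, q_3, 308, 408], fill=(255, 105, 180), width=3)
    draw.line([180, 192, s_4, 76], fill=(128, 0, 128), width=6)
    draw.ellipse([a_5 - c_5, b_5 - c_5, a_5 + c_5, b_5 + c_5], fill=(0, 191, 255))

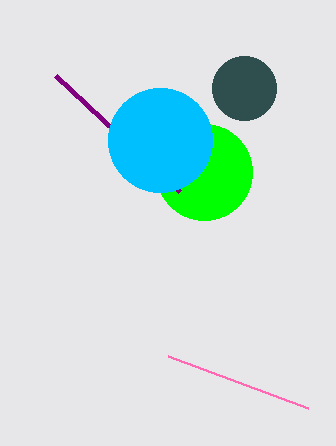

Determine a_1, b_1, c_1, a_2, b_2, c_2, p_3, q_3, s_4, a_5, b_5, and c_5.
a_1 = 204; b_1 = 172; c_1 = 48; a_2 = 244; b_2 = 88; c_2 = 32; p_3 = 168; q_3 = 356; s_4 = 56; a_5 = 160; b_5 = 140; c_5 = 52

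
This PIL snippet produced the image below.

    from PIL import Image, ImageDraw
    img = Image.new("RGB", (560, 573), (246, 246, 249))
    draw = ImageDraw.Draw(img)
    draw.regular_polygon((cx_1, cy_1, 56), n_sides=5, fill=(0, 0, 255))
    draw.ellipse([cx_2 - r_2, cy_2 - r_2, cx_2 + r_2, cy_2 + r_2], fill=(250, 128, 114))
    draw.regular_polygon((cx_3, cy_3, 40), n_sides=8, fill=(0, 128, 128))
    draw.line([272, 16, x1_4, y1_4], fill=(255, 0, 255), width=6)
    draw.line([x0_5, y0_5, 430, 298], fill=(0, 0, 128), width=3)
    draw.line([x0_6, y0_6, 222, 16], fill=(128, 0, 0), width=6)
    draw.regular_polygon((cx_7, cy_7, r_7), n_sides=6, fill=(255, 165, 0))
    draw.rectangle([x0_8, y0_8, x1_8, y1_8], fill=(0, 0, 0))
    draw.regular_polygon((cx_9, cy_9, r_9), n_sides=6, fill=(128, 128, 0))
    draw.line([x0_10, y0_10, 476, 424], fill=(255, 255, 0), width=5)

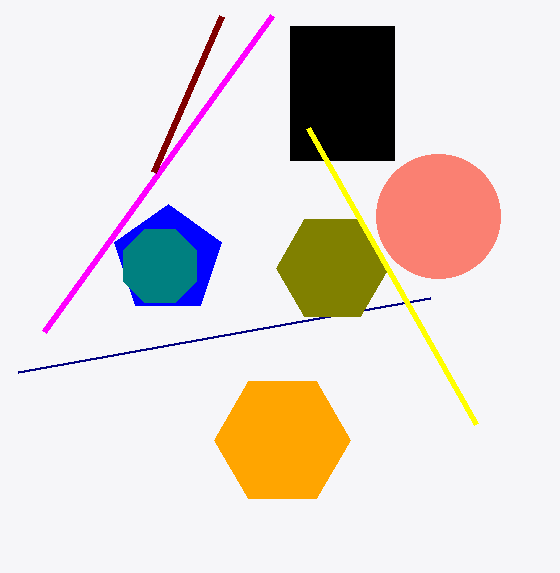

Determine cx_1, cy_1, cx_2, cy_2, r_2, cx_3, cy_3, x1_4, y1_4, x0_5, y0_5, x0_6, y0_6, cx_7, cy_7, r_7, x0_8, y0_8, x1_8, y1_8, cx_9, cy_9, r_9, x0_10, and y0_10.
cx_1 = 168; cy_1 = 260; cx_2 = 438; cy_2 = 216; r_2 = 62; cx_3 = 160; cy_3 = 266; x1_4 = 44; y1_4 = 332; x0_5 = 18; y0_5 = 372; x0_6 = 154; y0_6 = 172; cx_7 = 282; cy_7 = 440; r_7 = 68; x0_8 = 290; y0_8 = 26; x1_8 = 394; y1_8 = 160; cx_9 = 332; cy_9 = 268; r_9 = 56; x0_10 = 308; y0_10 = 128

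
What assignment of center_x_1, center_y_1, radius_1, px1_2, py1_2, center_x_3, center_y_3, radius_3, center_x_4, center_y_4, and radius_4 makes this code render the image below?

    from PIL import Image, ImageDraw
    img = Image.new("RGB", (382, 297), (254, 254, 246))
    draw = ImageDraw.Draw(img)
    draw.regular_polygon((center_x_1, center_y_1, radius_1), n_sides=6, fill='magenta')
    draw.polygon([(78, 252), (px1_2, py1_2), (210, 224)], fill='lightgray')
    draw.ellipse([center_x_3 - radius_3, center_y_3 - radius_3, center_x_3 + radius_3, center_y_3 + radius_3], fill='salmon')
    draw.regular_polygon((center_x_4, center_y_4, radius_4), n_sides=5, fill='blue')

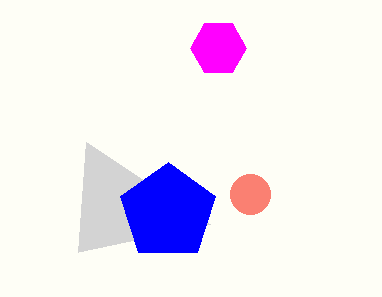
center_x_1 = 218; center_y_1 = 48; radius_1 = 28; px1_2 = 86; py1_2 = 142; center_x_3 = 250; center_y_3 = 194; radius_3 = 20; center_x_4 = 168; center_y_4 = 212; radius_4 = 50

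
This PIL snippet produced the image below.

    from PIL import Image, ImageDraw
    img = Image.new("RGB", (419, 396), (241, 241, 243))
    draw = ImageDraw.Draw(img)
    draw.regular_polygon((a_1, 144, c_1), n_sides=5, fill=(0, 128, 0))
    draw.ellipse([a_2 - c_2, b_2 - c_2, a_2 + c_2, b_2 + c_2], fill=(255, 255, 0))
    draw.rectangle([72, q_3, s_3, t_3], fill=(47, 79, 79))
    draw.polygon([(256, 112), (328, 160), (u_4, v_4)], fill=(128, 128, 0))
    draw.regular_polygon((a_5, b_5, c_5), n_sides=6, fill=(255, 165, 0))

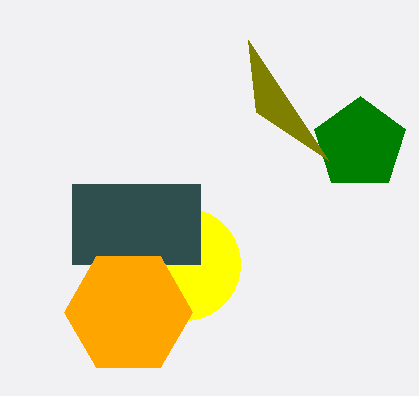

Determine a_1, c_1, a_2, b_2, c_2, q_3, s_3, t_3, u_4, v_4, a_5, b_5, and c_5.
a_1 = 360; c_1 = 48; a_2 = 184; b_2 = 264; c_2 = 56; q_3 = 184; s_3 = 200; t_3 = 264; u_4 = 248; v_4 = 40; a_5 = 128; b_5 = 312; c_5 = 64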